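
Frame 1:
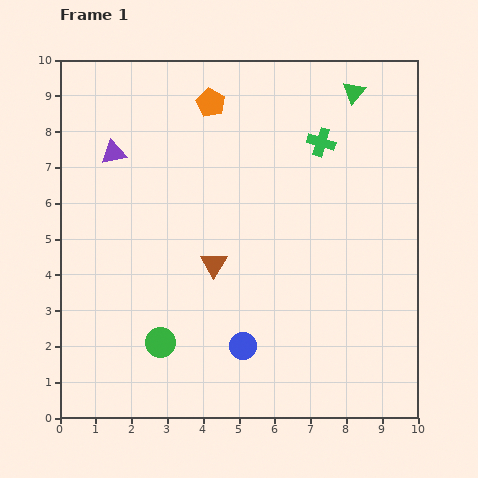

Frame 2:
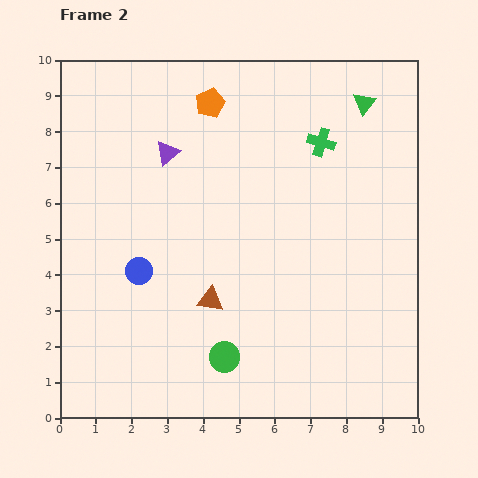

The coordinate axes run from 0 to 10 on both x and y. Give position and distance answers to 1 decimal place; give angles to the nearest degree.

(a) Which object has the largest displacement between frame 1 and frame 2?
the blue circle

(moved 3.6; next 1.8)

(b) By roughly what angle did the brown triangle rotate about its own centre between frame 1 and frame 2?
53° counter-clockwise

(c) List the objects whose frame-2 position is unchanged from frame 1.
the orange pentagon, the green cross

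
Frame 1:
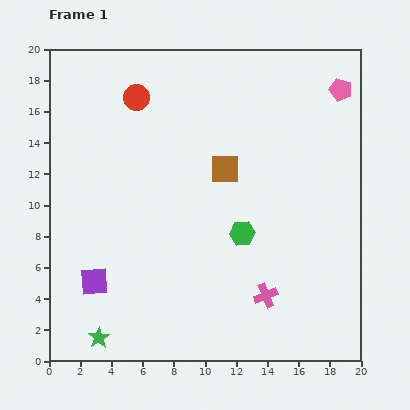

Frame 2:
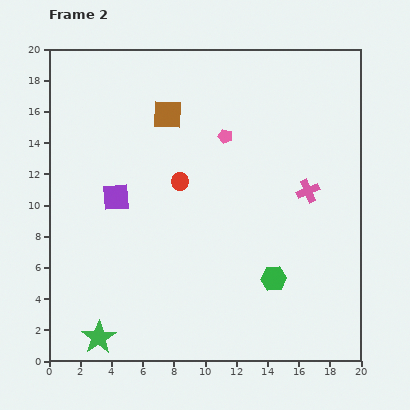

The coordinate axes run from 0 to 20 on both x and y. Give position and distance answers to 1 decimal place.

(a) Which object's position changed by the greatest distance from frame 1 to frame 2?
the pink pentagon

(moved 8.0; next 7.2)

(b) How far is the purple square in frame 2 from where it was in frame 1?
5.6

The purple square moved from (2.9, 5.1) to (4.3, 10.5), a distance of √(1.4² + 5.4²) ≈ 5.6.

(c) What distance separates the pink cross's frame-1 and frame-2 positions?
7.2

The pink cross moved from (13.9, 4.2) to (16.6, 10.9), a distance of √(2.7² + 6.7²) ≈ 7.2.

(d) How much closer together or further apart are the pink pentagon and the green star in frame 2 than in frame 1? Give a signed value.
-7.0

Distance in frame 1: 22.2. Distance in frame 2: 15.2.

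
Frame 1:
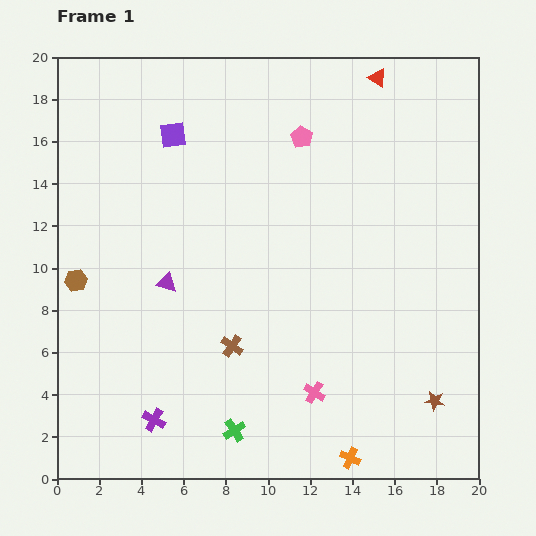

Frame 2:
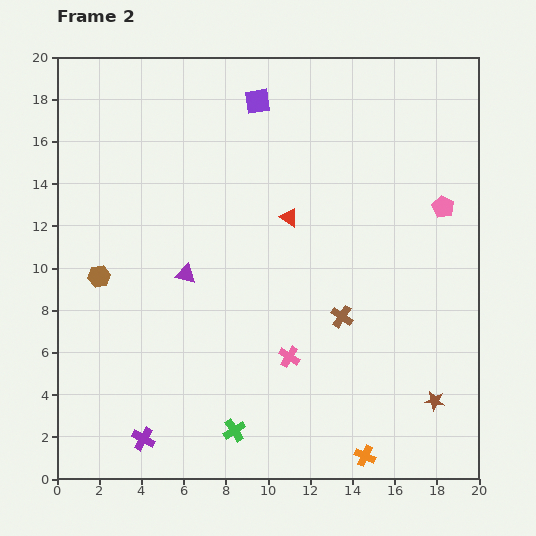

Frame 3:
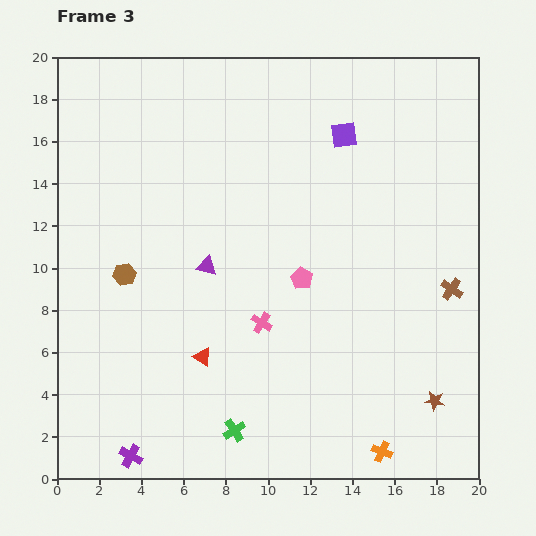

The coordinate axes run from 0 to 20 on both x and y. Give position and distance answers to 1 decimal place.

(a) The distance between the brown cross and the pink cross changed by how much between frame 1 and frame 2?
-1.4

Distance in frame 1: 4.5. Distance in frame 2: 3.1.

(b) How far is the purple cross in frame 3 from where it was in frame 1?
2.0

The purple cross moved from (4.6, 2.8) to (3.5, 1.1), a distance of √(1.1² + 1.7²) ≈ 2.0.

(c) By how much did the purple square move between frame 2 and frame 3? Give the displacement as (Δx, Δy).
(4.1, -1.6)

The purple square was at (9.5, 17.9) in frame 2 and (13.6, 16.3) in frame 3.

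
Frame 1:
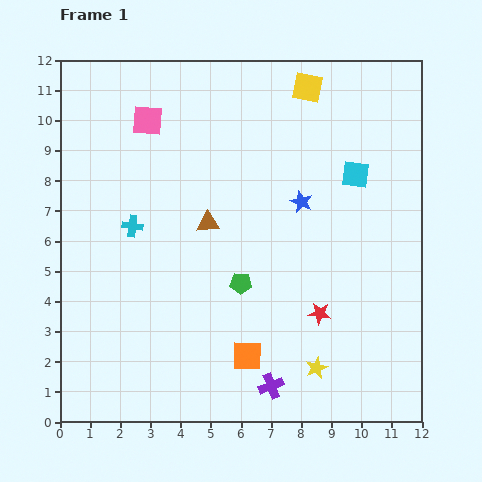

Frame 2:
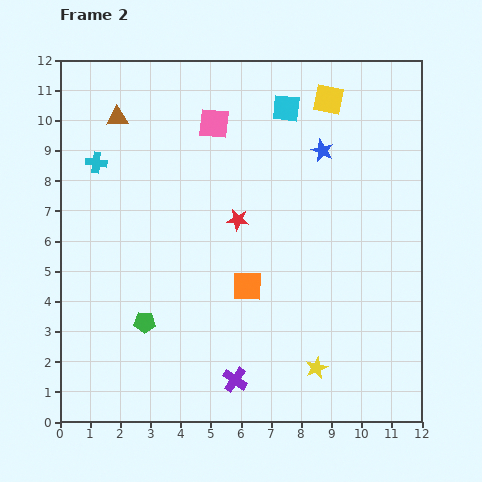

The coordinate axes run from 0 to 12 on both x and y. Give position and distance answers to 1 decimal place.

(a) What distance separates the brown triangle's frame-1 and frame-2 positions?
4.6

The brown triangle moved from (4.9, 6.6) to (1.9, 10.1), a distance of √(3.0² + 3.5²) ≈ 4.6.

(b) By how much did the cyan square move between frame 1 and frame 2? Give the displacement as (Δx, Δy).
(-2.3, 2.2)

The cyan square was at (9.8, 8.2) in frame 1 and (7.5, 10.4) in frame 2.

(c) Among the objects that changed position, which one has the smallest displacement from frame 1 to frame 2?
the yellow square

(moved 0.8)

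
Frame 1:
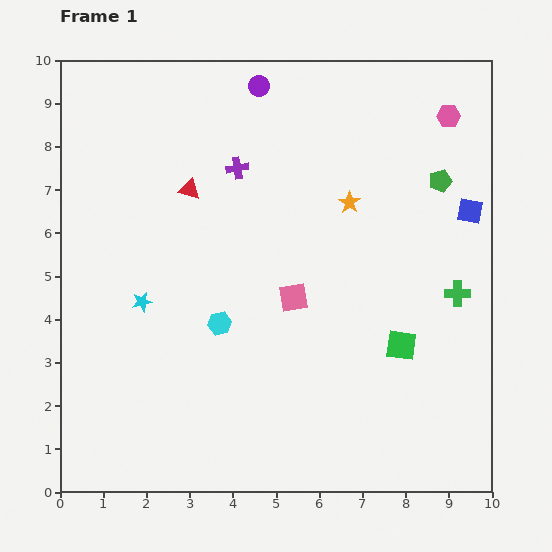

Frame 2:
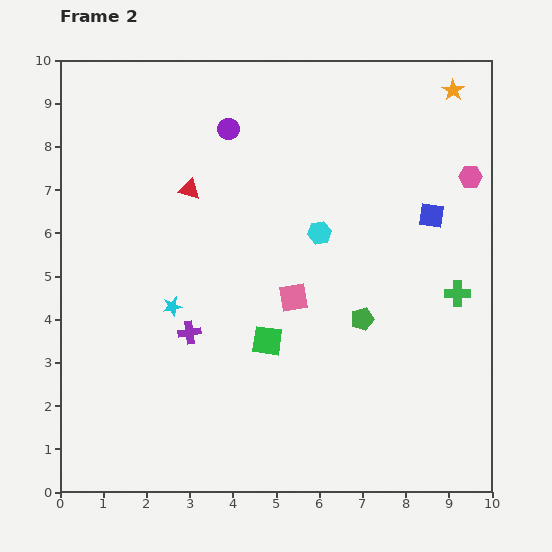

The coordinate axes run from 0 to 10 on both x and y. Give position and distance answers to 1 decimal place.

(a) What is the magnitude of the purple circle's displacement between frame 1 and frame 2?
1.2

The purple circle moved from (4.6, 9.4) to (3.9, 8.4), a distance of √(0.7² + 1.0²) ≈ 1.2.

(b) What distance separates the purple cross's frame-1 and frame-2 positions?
4.0

The purple cross moved from (4.1, 7.5) to (3.0, 3.7), a distance of √(1.1² + 3.8²) ≈ 4.0.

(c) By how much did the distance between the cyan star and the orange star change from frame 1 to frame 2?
+2.9

Distance in frame 1: 5.3. Distance in frame 2: 8.2.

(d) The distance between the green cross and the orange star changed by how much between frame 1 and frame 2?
+1.4

Distance in frame 1: 3.3. Distance in frame 2: 4.7.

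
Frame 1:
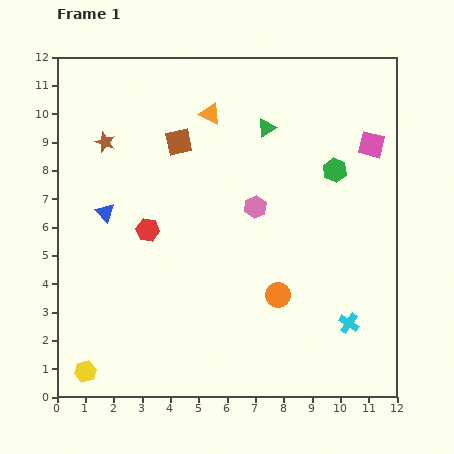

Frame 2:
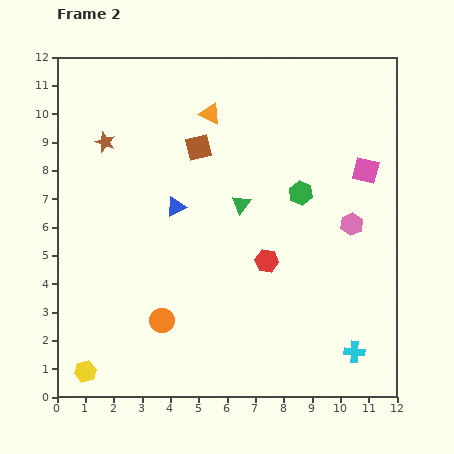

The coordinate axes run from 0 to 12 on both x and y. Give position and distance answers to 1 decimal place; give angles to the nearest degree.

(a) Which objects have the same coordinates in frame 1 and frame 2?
the orange triangle, the yellow hexagon, the brown star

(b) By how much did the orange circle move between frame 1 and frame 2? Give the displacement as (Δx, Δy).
(-4.1, -0.9)

The orange circle was at (7.8, 3.6) in frame 1 and (3.7, 2.7) in frame 2.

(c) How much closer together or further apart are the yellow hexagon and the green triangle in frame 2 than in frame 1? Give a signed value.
-2.6

Distance in frame 1: 10.7. Distance in frame 2: 8.1.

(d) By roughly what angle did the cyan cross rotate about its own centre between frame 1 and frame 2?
31° counter-clockwise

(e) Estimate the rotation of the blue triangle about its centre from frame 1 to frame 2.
47° clockwise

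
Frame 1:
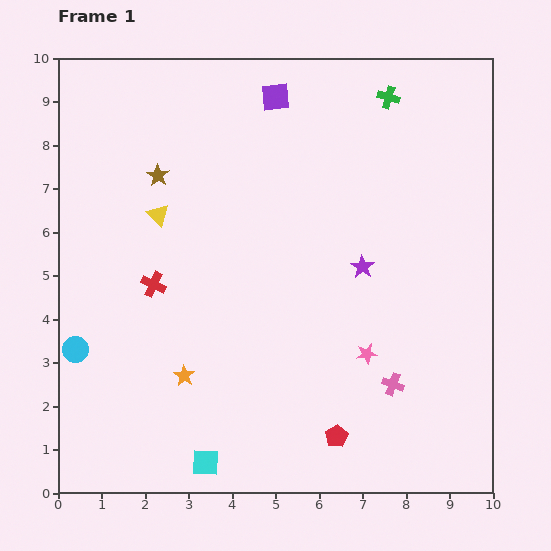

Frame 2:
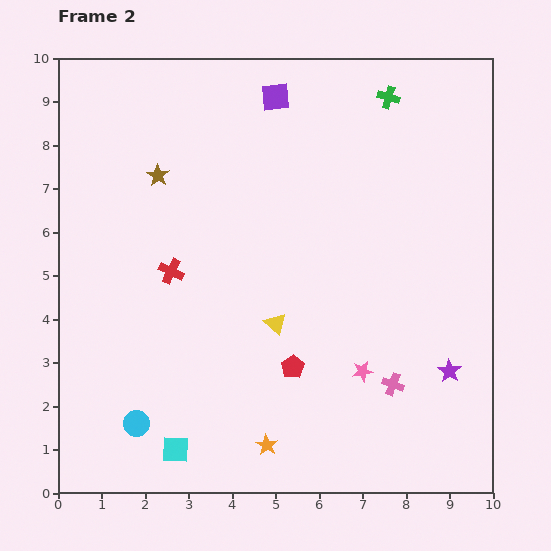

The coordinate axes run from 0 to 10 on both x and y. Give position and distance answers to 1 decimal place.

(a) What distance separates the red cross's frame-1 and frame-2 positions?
0.5

The red cross moved from (2.2, 4.8) to (2.6, 5.1), a distance of √(0.4² + 0.3²) ≈ 0.5.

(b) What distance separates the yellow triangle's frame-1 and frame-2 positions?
3.7

The yellow triangle moved from (2.3, 6.4) to (5.0, 3.9), a distance of √(2.7² + 2.5²) ≈ 3.7.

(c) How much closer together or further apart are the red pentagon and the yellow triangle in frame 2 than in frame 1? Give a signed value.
-5.4

Distance in frame 1: 6.5. Distance in frame 2: 1.1.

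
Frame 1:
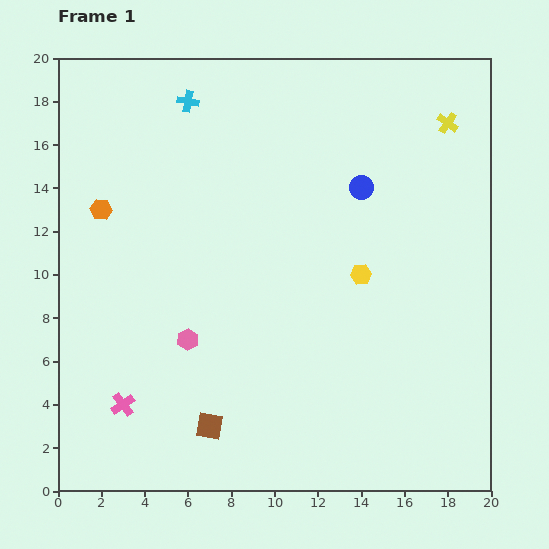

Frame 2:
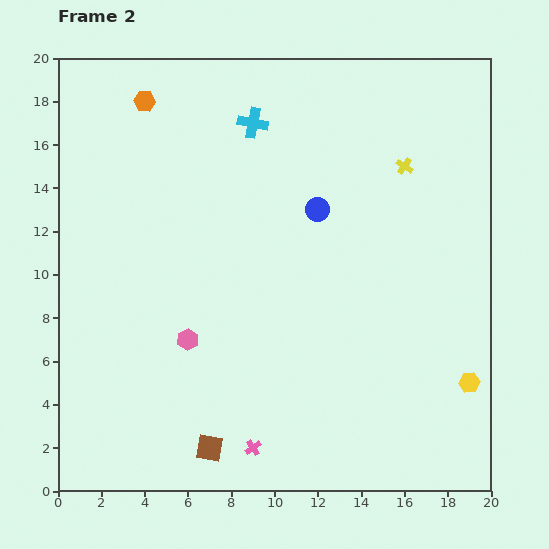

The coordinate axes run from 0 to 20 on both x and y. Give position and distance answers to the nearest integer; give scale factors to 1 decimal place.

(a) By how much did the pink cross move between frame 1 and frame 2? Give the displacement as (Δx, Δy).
(6, -2)

The pink cross was at (3, 4) in frame 1 and (9, 2) in frame 2.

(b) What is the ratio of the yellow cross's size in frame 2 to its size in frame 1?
0.8×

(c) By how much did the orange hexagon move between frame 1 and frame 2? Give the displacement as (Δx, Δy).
(2, 5)

The orange hexagon was at (2, 13) in frame 1 and (4, 18) in frame 2.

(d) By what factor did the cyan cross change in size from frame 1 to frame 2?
1.4×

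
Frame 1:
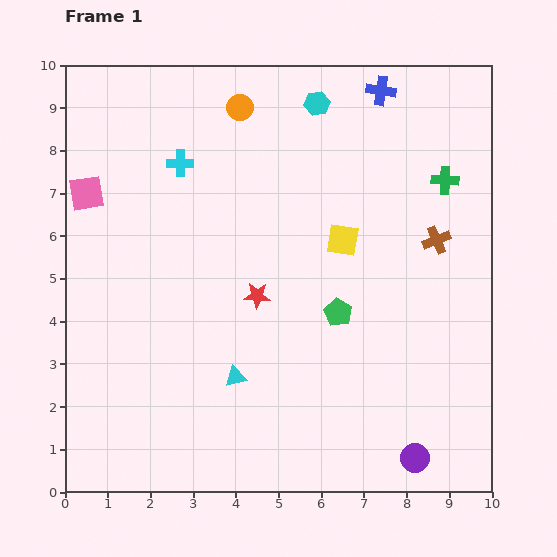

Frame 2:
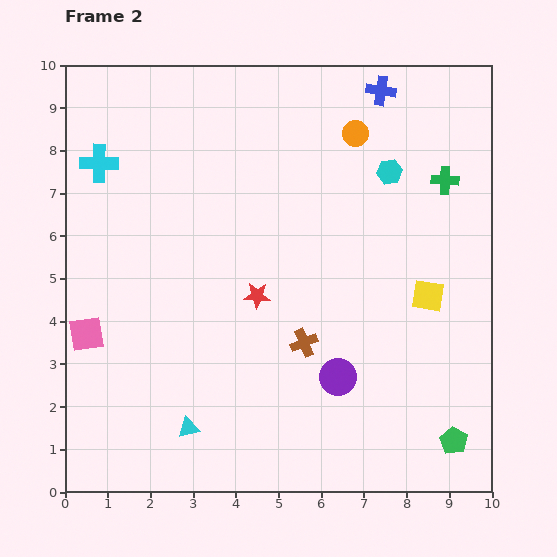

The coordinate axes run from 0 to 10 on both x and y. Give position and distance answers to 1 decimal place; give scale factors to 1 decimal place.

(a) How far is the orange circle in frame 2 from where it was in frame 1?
2.8

The orange circle moved from (4.1, 9.0) to (6.8, 8.4), a distance of √(2.7² + 0.6²) ≈ 2.8.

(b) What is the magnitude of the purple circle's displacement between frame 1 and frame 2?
2.6

The purple circle moved from (8.2, 0.8) to (6.4, 2.7), a distance of √(1.8² + 1.9²) ≈ 2.6.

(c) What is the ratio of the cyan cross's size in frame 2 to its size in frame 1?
1.4×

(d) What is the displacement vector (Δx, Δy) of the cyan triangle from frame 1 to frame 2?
(-1.1, -1.2)

The cyan triangle was at (4.0, 2.7) in frame 1 and (2.9, 1.5) in frame 2.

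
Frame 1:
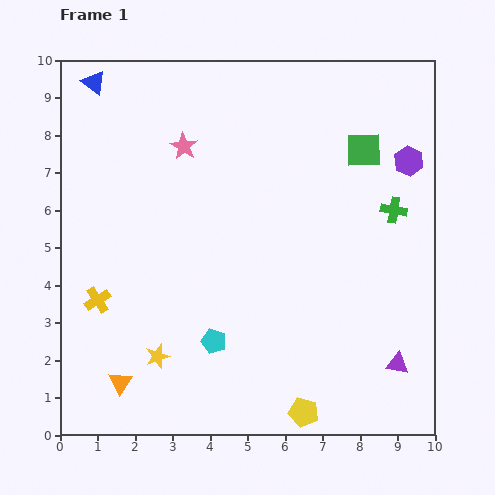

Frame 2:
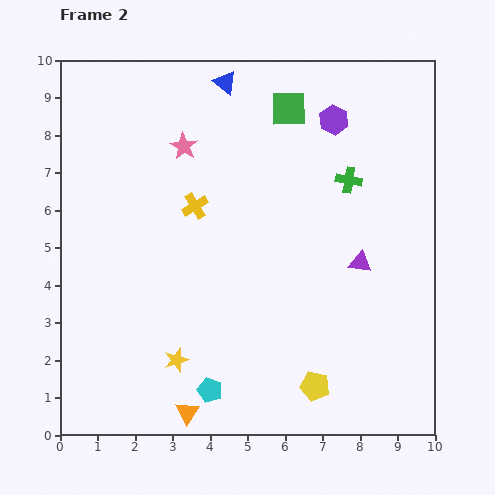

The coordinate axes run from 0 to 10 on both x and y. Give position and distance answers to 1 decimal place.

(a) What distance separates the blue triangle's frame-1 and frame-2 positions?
3.5

The blue triangle moved from (0.9, 9.4) to (4.4, 9.4), a distance of √(3.5² + 0.0²) ≈ 3.5.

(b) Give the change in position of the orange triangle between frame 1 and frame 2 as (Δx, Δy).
(1.8, -0.8)

The orange triangle was at (1.6, 1.4) in frame 1 and (3.4, 0.6) in frame 2.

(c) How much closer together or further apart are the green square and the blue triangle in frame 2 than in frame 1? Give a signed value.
-5.6

Distance in frame 1: 7.4. Distance in frame 2: 1.8.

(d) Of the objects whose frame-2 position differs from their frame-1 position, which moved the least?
the yellow star

(moved 0.5)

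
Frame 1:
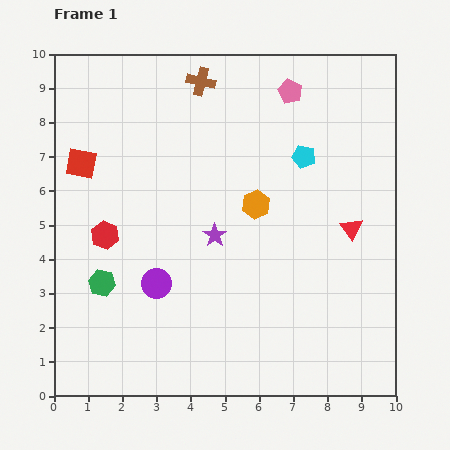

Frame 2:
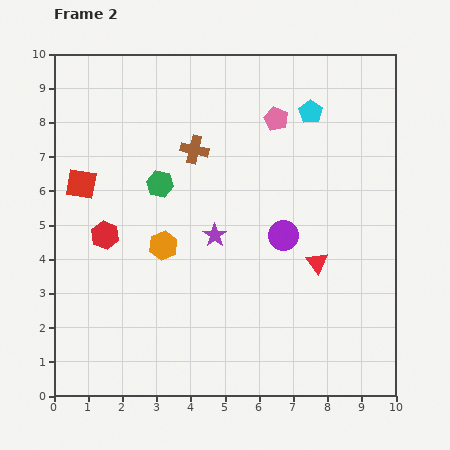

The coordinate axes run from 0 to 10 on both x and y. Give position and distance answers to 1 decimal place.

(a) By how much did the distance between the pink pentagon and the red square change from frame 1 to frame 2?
-0.5

Distance in frame 1: 6.5. Distance in frame 2: 6.0.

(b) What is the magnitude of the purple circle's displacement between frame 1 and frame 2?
4.0

The purple circle moved from (3.0, 3.3) to (6.7, 4.7), a distance of √(3.7² + 1.4²) ≈ 4.0.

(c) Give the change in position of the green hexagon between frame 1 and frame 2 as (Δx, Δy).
(1.7, 2.9)

The green hexagon was at (1.4, 3.3) in frame 1 and (3.1, 6.2) in frame 2.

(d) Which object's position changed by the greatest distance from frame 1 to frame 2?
the purple circle

(moved 4.0; next 3.4)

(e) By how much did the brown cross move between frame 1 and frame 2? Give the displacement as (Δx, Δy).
(-0.2, -2.0)

The brown cross was at (4.3, 9.2) in frame 1 and (4.1, 7.2) in frame 2.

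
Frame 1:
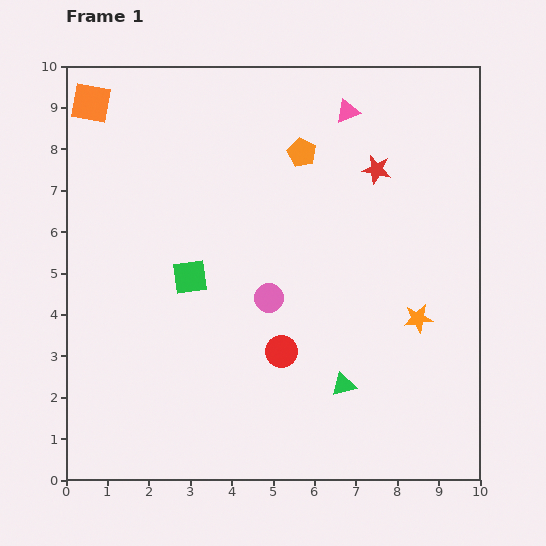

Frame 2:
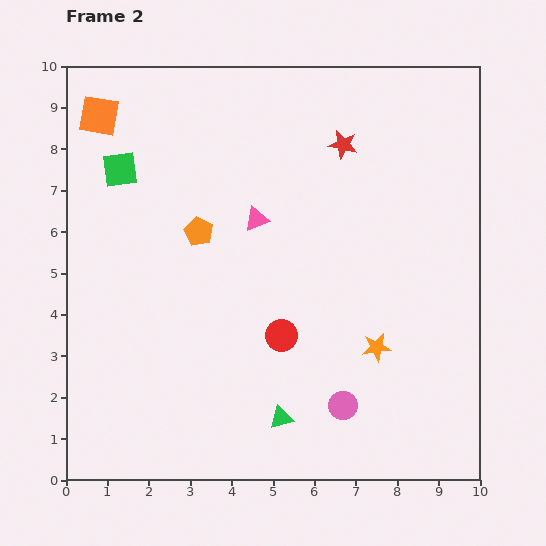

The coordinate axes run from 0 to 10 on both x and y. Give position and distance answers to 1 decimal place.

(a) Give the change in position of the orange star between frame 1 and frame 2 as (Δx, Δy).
(-1.0, -0.7)

The orange star was at (8.5, 3.9) in frame 1 and (7.5, 3.2) in frame 2.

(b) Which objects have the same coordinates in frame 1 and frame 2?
none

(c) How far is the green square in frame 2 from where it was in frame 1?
3.1

The green square moved from (3.0, 4.9) to (1.3, 7.5), a distance of √(1.7² + 2.6²) ≈ 3.1.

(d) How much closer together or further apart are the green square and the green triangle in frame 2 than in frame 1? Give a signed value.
+2.7

Distance in frame 1: 4.5. Distance in frame 2: 7.2.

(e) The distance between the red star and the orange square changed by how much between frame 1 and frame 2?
-1.2

Distance in frame 1: 7.1. Distance in frame 2: 5.9.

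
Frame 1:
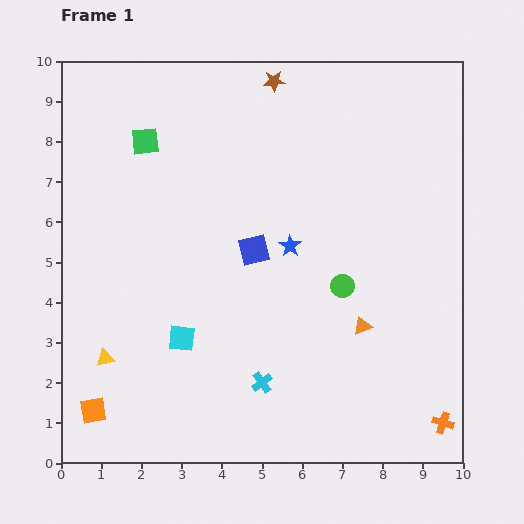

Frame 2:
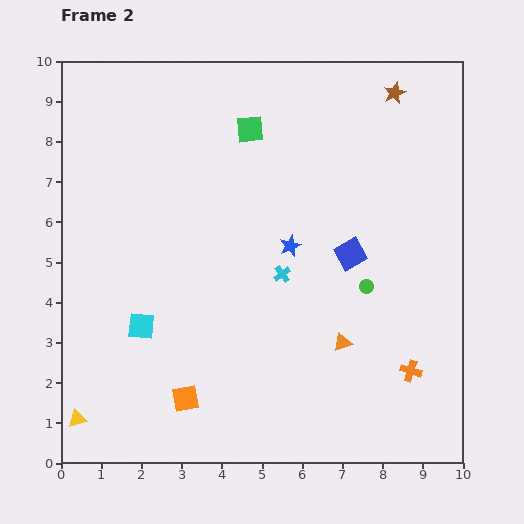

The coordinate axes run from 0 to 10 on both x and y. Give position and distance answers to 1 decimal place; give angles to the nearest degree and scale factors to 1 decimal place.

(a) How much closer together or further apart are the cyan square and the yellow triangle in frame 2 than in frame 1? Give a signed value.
+0.8

Distance in frame 1: 2.0. Distance in frame 2: 2.8.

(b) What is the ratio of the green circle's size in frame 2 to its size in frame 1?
0.6×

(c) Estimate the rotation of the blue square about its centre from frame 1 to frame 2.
16° counter-clockwise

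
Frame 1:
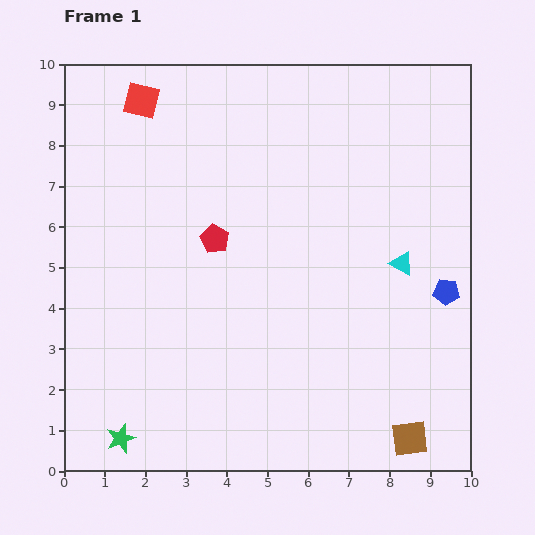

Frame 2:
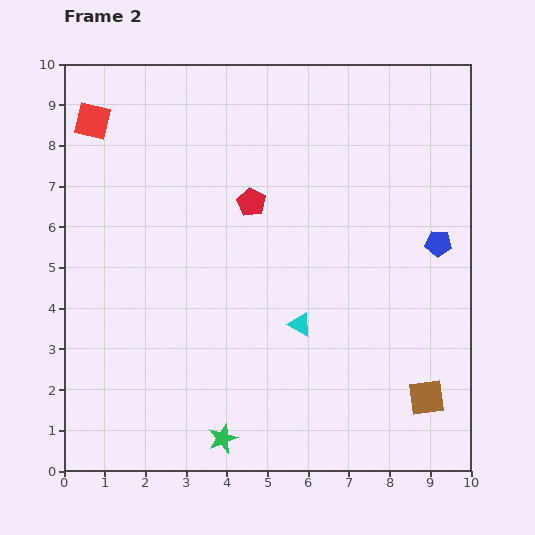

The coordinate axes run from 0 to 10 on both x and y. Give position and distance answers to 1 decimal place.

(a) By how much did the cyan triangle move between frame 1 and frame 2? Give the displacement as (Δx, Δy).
(-2.5, -1.5)

The cyan triangle was at (8.3, 5.1) in frame 1 and (5.8, 3.6) in frame 2.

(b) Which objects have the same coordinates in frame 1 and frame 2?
none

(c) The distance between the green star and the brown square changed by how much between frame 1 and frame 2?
-2.0

Distance in frame 1: 7.1. Distance in frame 2: 5.1.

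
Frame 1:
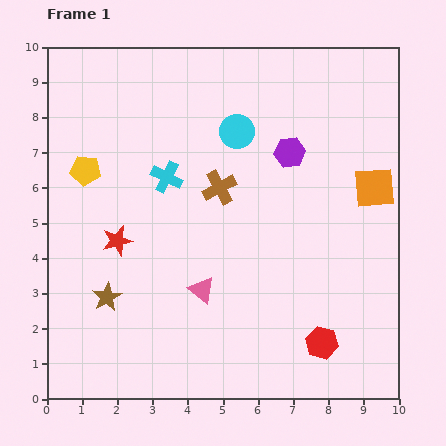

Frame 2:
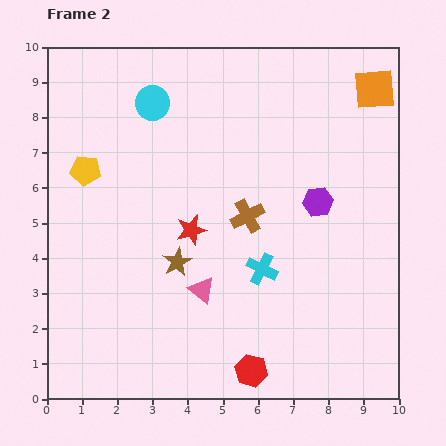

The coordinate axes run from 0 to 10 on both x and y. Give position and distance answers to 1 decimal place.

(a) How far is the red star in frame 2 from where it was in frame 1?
2.1

The red star moved from (2.0, 4.5) to (4.1, 4.8), a distance of √(2.1² + 0.3²) ≈ 2.1.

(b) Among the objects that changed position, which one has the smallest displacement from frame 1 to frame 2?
the brown cross

(moved 1.1)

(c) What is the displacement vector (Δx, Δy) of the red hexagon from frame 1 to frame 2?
(-2.0, -0.8)

The red hexagon was at (7.8, 1.6) in frame 1 and (5.8, 0.8) in frame 2.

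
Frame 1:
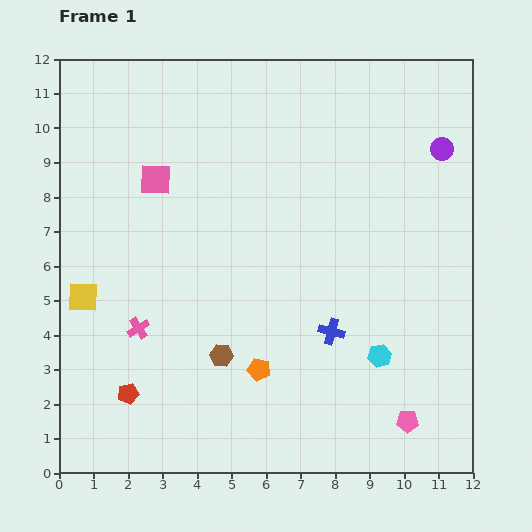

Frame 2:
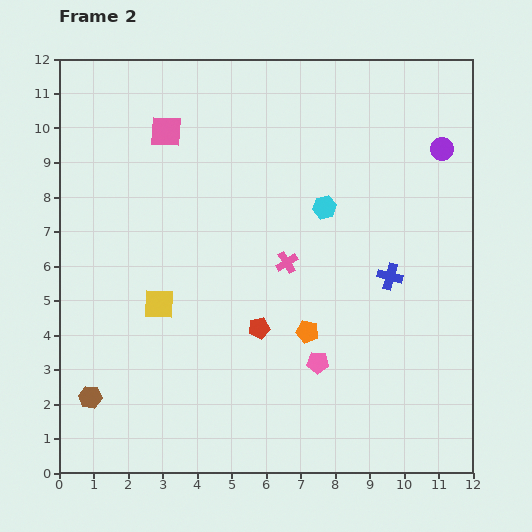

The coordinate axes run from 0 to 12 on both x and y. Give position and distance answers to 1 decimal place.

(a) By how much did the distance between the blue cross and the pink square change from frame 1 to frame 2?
+1.0

Distance in frame 1: 6.7. Distance in frame 2: 7.7.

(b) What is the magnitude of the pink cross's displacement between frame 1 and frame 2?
4.7

The pink cross moved from (2.3, 4.2) to (6.6, 6.1), a distance of √(4.3² + 1.9²) ≈ 4.7.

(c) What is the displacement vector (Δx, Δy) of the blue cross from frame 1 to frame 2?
(1.7, 1.6)

The blue cross was at (7.9, 4.1) in frame 1 and (9.6, 5.7) in frame 2.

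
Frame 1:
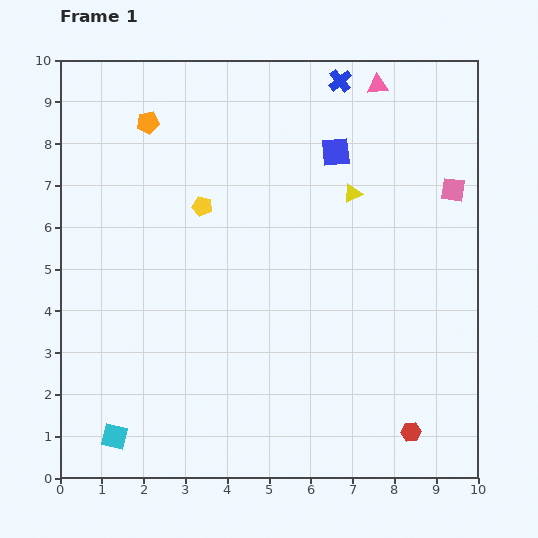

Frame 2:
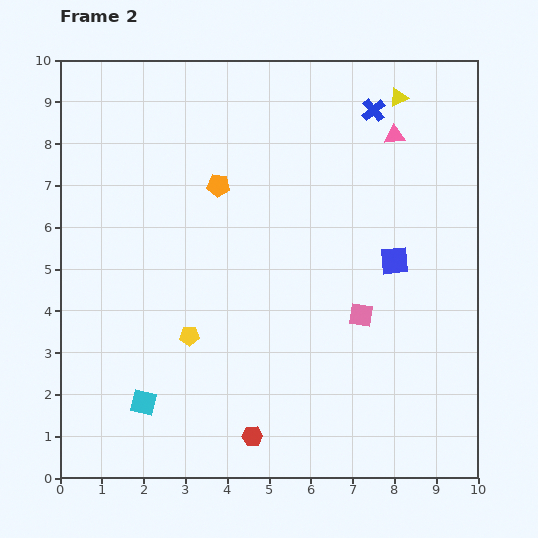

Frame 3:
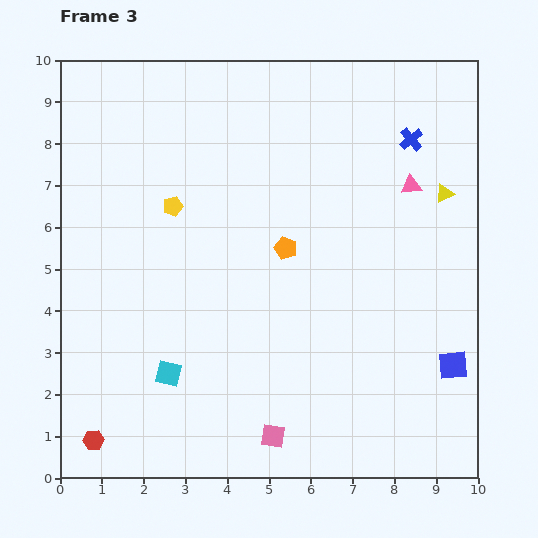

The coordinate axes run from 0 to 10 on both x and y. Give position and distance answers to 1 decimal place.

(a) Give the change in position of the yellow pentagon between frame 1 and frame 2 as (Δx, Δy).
(-0.3, -3.1)

The yellow pentagon was at (3.4, 6.5) in frame 1 and (3.1, 3.4) in frame 2.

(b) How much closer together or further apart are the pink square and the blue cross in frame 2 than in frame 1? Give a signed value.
+1.2

Distance in frame 1: 3.7. Distance in frame 2: 4.9.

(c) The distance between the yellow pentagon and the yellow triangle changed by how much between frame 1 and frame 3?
+2.9

Distance in frame 1: 3.6. Distance in frame 3: 6.5.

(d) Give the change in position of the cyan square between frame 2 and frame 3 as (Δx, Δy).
(0.6, 0.7)

The cyan square was at (2.0, 1.8) in frame 2 and (2.6, 2.5) in frame 3.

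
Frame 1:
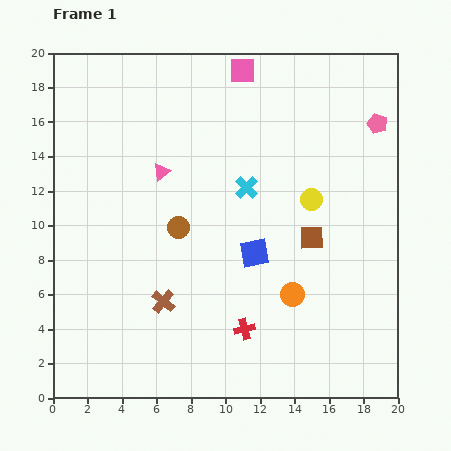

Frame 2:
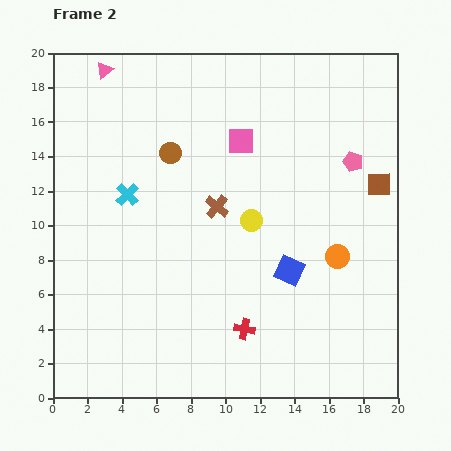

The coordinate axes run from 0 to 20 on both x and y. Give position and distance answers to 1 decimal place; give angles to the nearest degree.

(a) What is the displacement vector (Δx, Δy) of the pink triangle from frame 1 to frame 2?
(-3.3, 5.9)

The pink triangle was at (6.3, 13.1) in frame 1 and (3.0, 19.0) in frame 2.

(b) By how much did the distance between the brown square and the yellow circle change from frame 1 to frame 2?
+5.5

Distance in frame 1: 2.2. Distance in frame 2: 7.7.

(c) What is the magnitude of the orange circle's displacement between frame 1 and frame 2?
3.4

The orange circle moved from (13.9, 6.0) to (16.5, 8.2), a distance of √(2.6² + 2.2²) ≈ 3.4.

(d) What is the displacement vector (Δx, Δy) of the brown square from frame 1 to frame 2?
(3.9, 3.1)

The brown square was at (15.0, 9.3) in frame 1 and (18.9, 12.4) in frame 2.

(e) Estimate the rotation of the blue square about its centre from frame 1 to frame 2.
34° clockwise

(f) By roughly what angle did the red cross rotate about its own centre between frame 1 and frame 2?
24° clockwise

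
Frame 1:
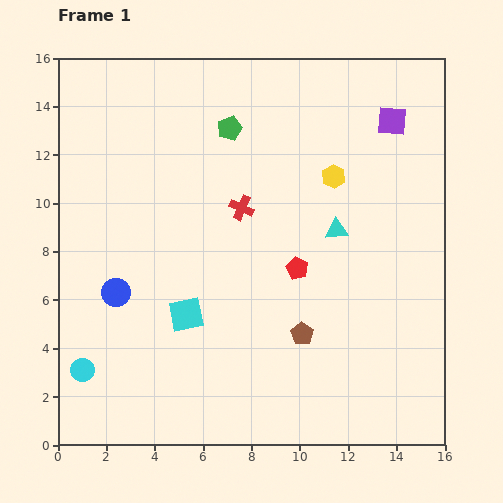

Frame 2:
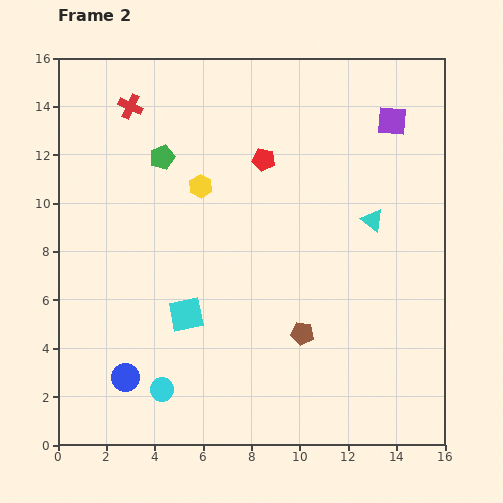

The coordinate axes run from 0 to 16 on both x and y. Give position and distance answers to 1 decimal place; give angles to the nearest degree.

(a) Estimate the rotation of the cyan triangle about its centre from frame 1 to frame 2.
42° clockwise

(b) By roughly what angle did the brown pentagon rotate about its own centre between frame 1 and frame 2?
26° counter-clockwise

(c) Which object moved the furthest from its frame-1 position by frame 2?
the red cross

(moved 6.2; next 5.5)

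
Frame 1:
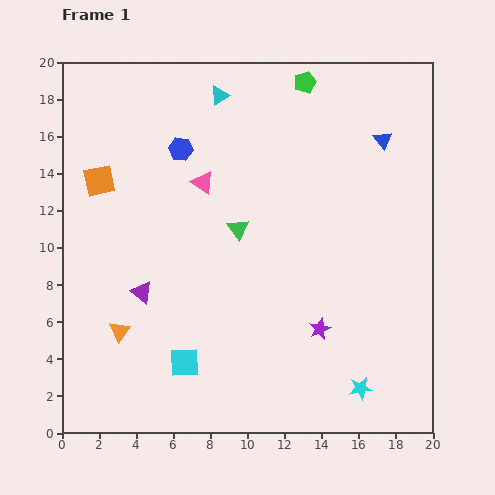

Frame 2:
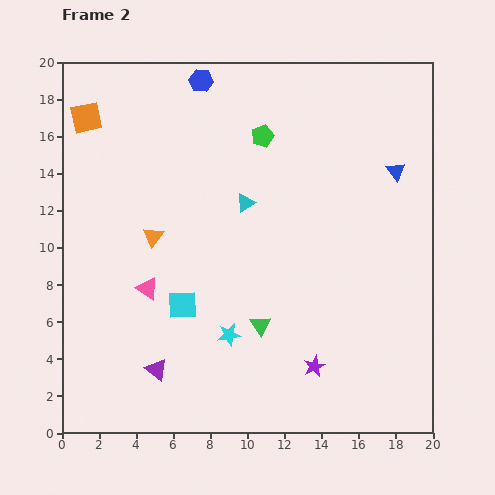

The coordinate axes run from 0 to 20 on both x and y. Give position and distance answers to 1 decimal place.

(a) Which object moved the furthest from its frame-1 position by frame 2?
the cyan star

(moved 7.7; next 6.4)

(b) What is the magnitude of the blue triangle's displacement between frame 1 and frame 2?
1.8

The blue triangle moved from (17.3, 15.8) to (18.0, 14.1), a distance of √(0.7² + 1.7²) ≈ 1.8.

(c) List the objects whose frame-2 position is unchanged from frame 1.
none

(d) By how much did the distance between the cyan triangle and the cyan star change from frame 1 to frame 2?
-10.3

Distance in frame 1: 17.5. Distance in frame 2: 7.2.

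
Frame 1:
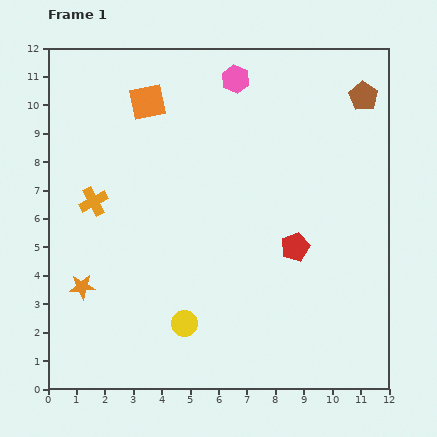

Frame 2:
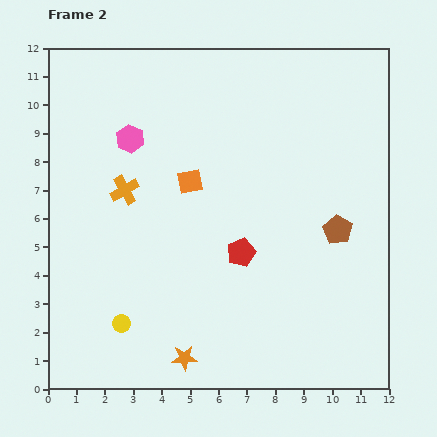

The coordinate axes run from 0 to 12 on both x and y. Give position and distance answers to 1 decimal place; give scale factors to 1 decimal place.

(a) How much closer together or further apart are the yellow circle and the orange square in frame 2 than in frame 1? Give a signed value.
-2.4

Distance in frame 1: 7.9. Distance in frame 2: 5.5.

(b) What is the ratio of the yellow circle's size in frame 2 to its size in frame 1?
0.7×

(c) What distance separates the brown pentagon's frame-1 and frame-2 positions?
4.8

The brown pentagon moved from (11.1, 10.3) to (10.2, 5.6), a distance of √(0.9² + 4.7²) ≈ 4.8.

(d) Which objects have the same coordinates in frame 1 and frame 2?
none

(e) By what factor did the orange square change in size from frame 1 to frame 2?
0.7×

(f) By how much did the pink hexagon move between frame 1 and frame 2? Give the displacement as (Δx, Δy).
(-3.7, -2.1)

The pink hexagon was at (6.6, 10.9) in frame 1 and (2.9, 8.8) in frame 2.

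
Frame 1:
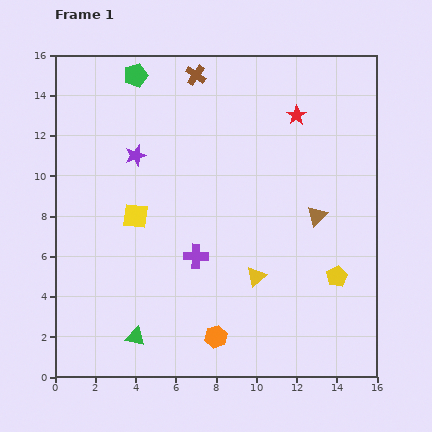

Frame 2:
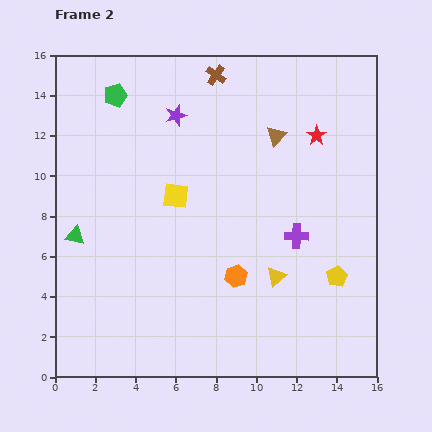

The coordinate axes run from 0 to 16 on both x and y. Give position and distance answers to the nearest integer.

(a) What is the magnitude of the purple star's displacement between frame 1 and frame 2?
3

The purple star moved from (4, 11) to (6, 13), a distance of √(2² + 2²) ≈ 3.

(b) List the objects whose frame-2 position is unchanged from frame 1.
the yellow pentagon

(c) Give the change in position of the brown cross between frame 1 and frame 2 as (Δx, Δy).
(1, 0)

The brown cross was at (7, 15) in frame 1 and (8, 15) in frame 2.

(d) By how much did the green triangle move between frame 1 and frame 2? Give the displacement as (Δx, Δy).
(-3, 5)

The green triangle was at (4, 2) in frame 1 and (1, 7) in frame 2.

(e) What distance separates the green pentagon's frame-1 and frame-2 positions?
1

The green pentagon moved from (4, 15) to (3, 14), a distance of √(1² + 1²) ≈ 1.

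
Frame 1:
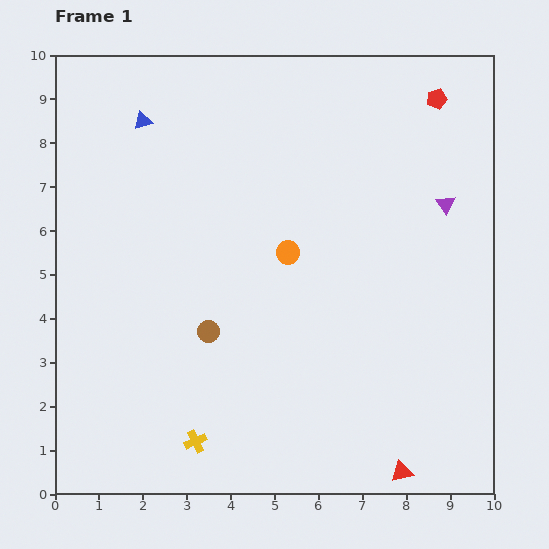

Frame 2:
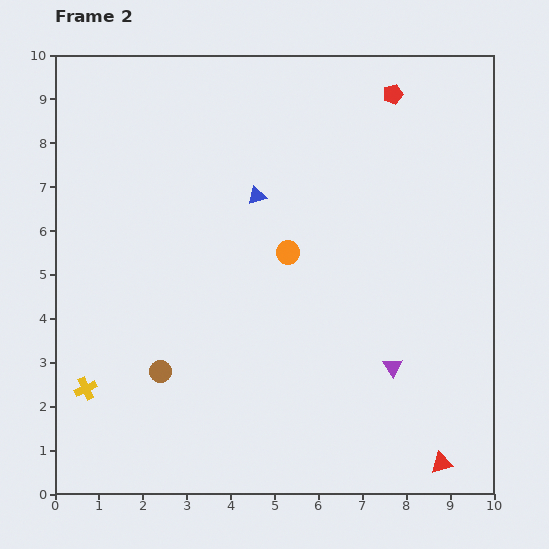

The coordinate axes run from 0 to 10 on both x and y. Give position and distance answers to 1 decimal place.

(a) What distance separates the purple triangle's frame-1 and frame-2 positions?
3.9

The purple triangle moved from (8.9, 6.6) to (7.7, 2.9), a distance of √(1.2² + 3.7²) ≈ 3.9.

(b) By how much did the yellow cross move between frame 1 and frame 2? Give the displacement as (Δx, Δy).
(-2.5, 1.2)

The yellow cross was at (3.2, 1.2) in frame 1 and (0.7, 2.4) in frame 2.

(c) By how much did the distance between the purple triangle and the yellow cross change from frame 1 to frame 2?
-0.9

Distance in frame 1: 7.9. Distance in frame 2: 7.0.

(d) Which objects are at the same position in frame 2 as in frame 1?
the orange circle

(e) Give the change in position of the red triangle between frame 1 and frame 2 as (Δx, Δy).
(0.9, 0.2)

The red triangle was at (7.9, 0.5) in frame 1 and (8.8, 0.7) in frame 2.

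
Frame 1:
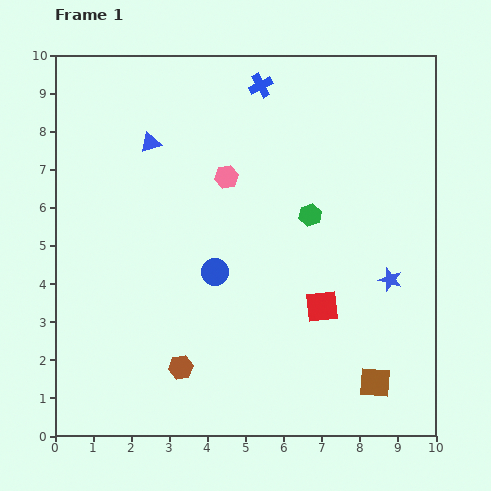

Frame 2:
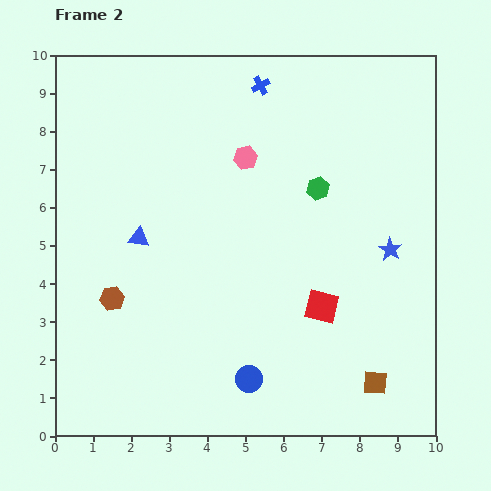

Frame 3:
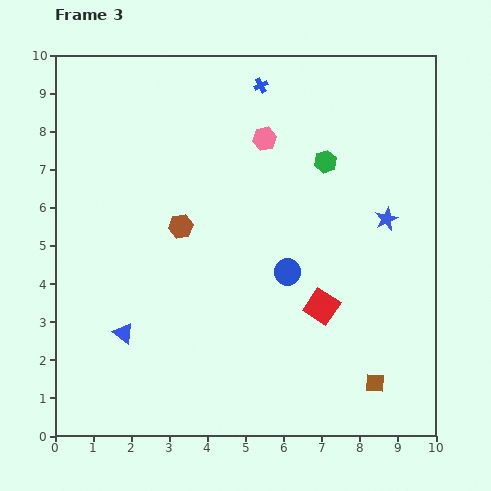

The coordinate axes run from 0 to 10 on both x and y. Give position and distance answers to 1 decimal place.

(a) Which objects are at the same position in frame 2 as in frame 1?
the blue cross, the red square, the brown square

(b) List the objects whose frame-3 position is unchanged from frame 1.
the blue cross, the red square, the brown square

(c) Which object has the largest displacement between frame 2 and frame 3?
the blue circle

(moved 3.0; next 2.6)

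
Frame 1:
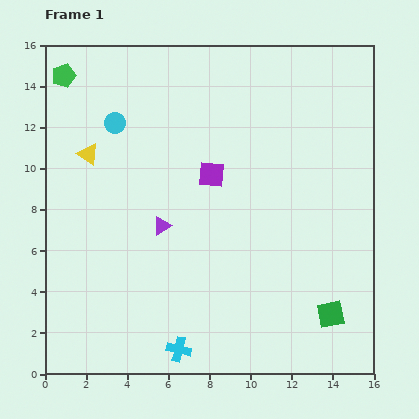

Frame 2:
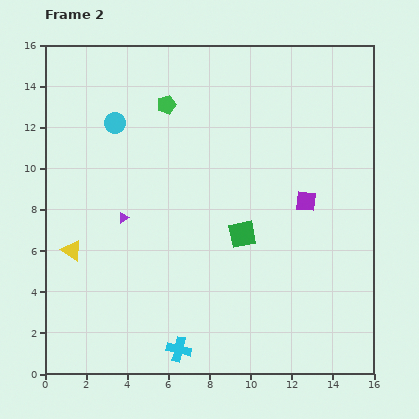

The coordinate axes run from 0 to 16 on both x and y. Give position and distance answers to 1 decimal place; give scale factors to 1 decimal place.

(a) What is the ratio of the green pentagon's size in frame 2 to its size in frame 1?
0.8×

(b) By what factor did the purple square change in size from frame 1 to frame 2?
0.8×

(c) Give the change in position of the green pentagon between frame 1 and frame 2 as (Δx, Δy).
(5.0, -1.4)

The green pentagon was at (0.9, 14.5) in frame 1 and (5.9, 13.1) in frame 2.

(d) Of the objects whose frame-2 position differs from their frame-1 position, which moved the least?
the purple triangle

(moved 1.9)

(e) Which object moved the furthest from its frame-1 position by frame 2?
the green square

(moved 5.8; next 5.2)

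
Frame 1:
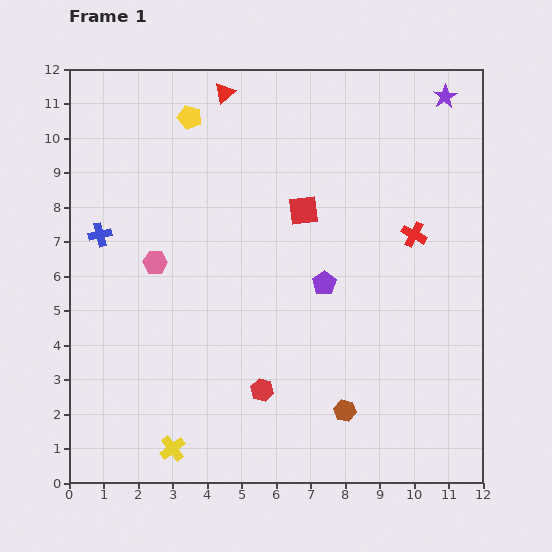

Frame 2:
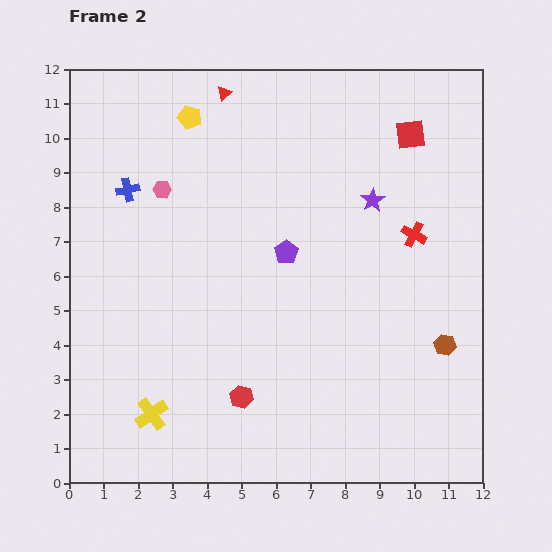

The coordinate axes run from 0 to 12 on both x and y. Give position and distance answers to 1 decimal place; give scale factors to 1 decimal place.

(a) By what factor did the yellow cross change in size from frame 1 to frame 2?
1.3×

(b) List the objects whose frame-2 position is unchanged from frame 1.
the red triangle, the yellow pentagon, the red cross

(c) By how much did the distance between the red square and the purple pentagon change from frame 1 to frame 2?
+2.8

Distance in frame 1: 2.2. Distance in frame 2: 5.0.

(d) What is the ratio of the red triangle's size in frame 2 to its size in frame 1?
0.7×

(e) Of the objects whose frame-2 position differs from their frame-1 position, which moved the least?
the red hexagon

(moved 0.6)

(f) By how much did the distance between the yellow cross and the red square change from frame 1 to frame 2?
+3.1

Distance in frame 1: 7.9. Distance in frame 2: 11.0.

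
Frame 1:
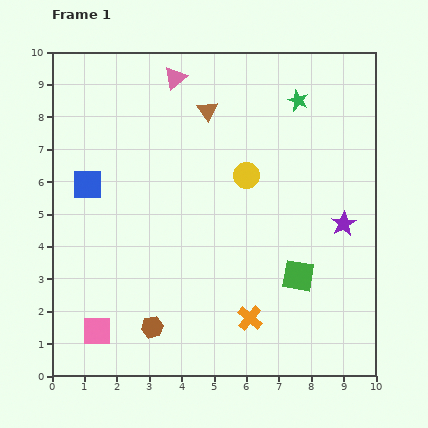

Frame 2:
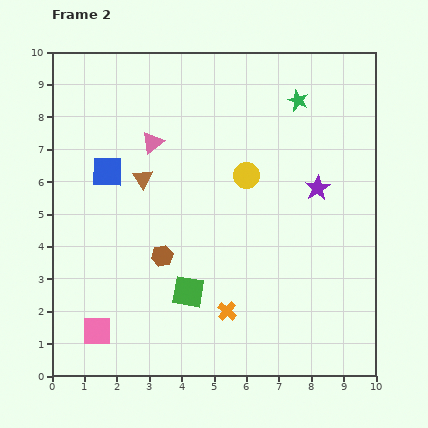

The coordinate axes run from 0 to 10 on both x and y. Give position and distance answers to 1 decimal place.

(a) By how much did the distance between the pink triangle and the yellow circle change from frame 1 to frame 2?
-0.6

Distance in frame 1: 3.7. Distance in frame 2: 3.1.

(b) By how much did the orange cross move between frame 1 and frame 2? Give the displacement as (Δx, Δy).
(-0.7, 0.2)

The orange cross was at (6.1, 1.8) in frame 1 and (5.4, 2.0) in frame 2.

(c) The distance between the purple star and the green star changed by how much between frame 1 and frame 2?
-1.2

Distance in frame 1: 4.0. Distance in frame 2: 2.8.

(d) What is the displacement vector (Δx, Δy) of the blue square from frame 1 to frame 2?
(0.6, 0.4)

The blue square was at (1.1, 5.9) in frame 1 and (1.7, 6.3) in frame 2.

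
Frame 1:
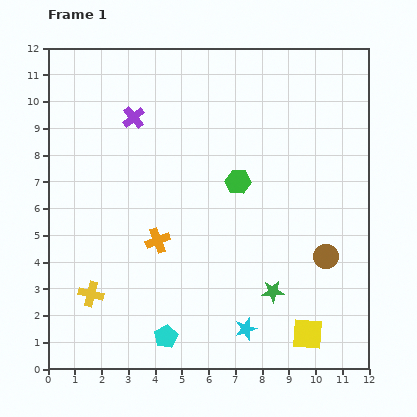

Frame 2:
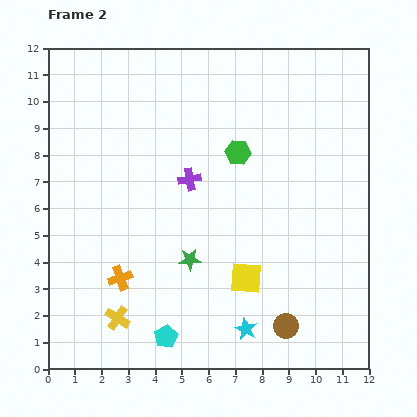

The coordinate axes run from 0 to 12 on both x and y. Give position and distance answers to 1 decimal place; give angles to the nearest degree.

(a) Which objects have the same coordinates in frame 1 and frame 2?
the cyan pentagon, the cyan star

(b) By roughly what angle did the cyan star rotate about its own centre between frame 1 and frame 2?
28° counter-clockwise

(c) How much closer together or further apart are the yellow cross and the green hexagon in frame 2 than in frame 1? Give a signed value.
+0.8

Distance in frame 1: 6.9. Distance in frame 2: 7.7.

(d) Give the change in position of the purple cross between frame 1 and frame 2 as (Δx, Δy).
(2.1, -2.3)

The purple cross was at (3.2, 9.4) in frame 1 and (5.3, 7.1) in frame 2.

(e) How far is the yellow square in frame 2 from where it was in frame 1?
3.1

The yellow square moved from (9.7, 1.3) to (7.4, 3.4), a distance of √(2.3² + 2.1²) ≈ 3.1.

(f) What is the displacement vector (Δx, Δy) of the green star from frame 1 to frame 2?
(-3.1, 1.2)

The green star was at (8.4, 2.9) in frame 1 and (5.3, 4.1) in frame 2.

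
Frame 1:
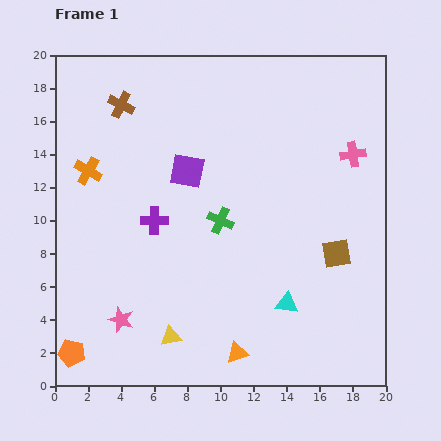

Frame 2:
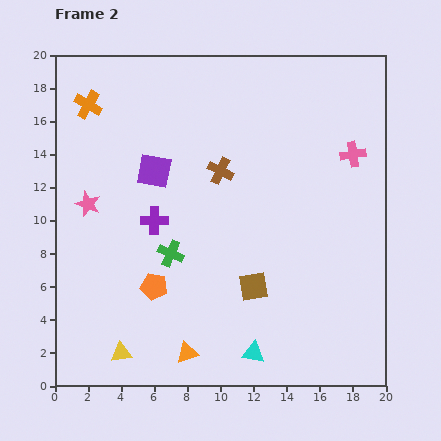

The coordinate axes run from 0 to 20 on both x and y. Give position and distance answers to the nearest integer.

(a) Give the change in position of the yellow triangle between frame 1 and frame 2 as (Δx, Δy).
(-3, -1)

The yellow triangle was at (7, 3) in frame 1 and (4, 2) in frame 2.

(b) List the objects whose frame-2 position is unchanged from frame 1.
the pink cross, the purple cross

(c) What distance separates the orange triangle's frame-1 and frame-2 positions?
3

The orange triangle moved from (11, 2) to (8, 2), a distance of √(3² + 0²) ≈ 3.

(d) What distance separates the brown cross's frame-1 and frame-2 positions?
7

The brown cross moved from (4, 17) to (10, 13), a distance of √(6² + 4²) ≈ 7.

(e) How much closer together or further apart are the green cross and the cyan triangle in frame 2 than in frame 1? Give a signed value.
+2

Distance in frame 1: 6. Distance in frame 2: 8.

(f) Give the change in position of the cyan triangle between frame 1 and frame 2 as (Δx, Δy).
(-2, -3)

The cyan triangle was at (14, 5) in frame 1 and (12, 2) in frame 2.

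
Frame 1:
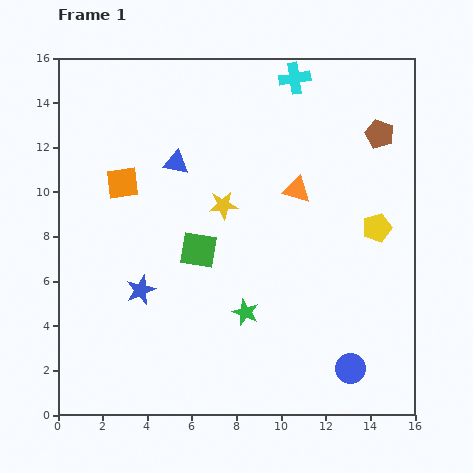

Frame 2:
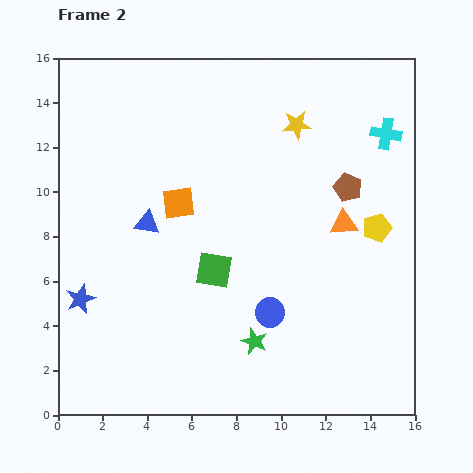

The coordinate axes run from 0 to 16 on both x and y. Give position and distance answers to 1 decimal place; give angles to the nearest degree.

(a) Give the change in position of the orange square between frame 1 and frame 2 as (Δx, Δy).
(2.5, -0.9)

The orange square was at (2.9, 10.4) in frame 1 and (5.4, 9.5) in frame 2.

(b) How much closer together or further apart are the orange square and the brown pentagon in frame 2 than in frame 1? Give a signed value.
-4.1

Distance in frame 1: 11.7. Distance in frame 2: 7.6.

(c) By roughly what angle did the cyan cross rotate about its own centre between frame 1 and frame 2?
19° clockwise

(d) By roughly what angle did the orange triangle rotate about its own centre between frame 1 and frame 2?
18° counter-clockwise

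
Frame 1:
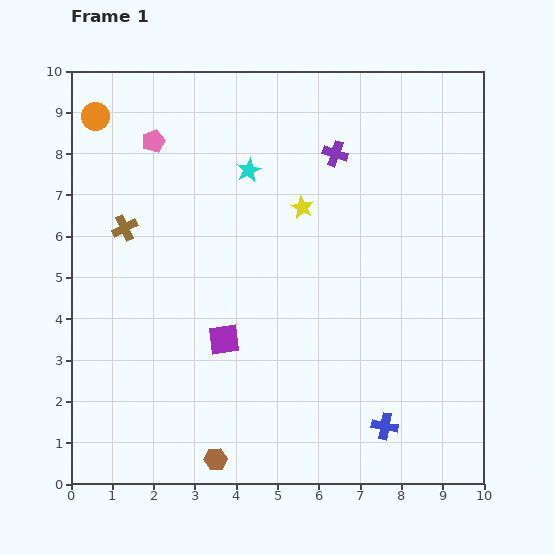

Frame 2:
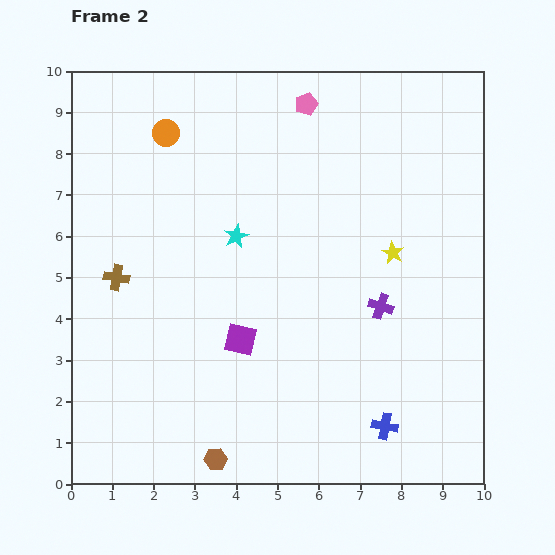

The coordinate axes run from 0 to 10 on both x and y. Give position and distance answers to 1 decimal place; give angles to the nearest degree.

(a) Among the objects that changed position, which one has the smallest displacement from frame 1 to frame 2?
the purple square

(moved 0.4)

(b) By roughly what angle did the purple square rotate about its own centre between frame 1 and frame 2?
21° clockwise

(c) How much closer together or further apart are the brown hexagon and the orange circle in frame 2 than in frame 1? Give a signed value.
-0.8

Distance in frame 1: 8.8. Distance in frame 2: 8.0.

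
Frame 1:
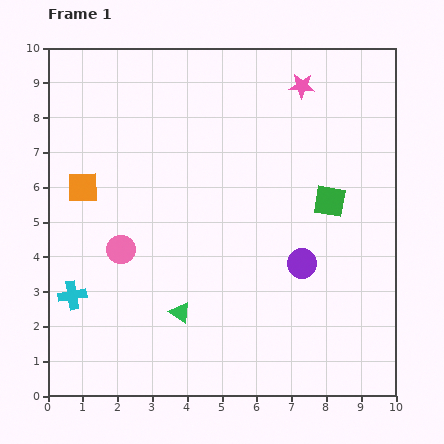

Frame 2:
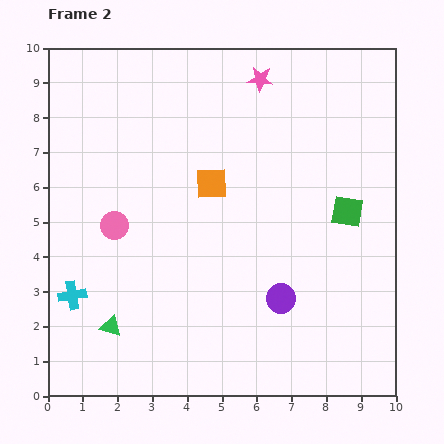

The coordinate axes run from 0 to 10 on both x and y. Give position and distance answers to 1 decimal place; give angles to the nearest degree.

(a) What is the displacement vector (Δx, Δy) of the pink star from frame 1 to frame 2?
(-1.2, 0.2)

The pink star was at (7.3, 8.9) in frame 1 and (6.1, 9.1) in frame 2.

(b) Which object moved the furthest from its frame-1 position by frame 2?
the orange square

(moved 3.7; next 2.0)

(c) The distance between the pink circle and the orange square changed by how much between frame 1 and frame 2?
+0.9

Distance in frame 1: 2.1. Distance in frame 2: 3.0.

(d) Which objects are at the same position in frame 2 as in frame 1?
the cyan cross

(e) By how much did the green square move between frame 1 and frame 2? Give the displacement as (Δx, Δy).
(0.5, -0.3)

The green square was at (8.1, 5.6) in frame 1 and (8.6, 5.3) in frame 2.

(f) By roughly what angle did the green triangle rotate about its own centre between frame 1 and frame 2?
18° counter-clockwise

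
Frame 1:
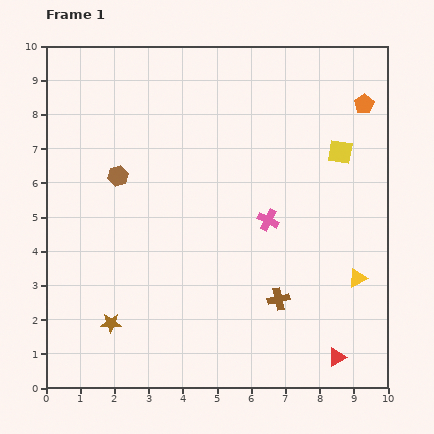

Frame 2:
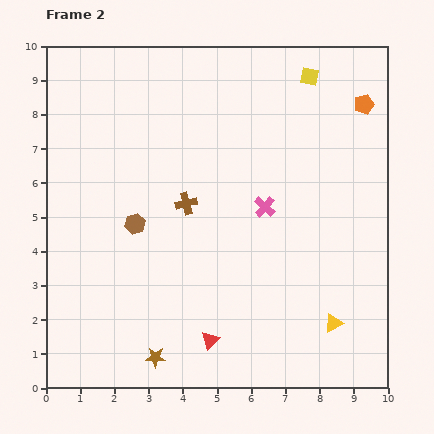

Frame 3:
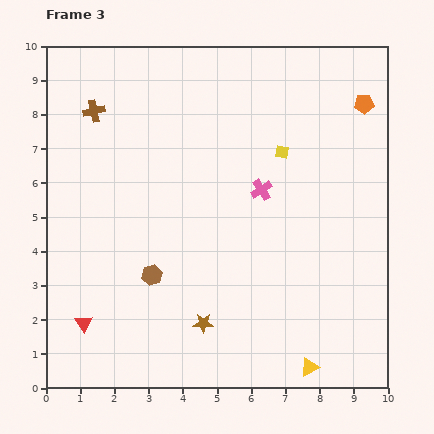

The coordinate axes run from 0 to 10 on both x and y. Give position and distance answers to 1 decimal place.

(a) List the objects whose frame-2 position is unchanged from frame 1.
the orange pentagon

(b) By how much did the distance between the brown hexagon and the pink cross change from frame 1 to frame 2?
-0.8

Distance in frame 1: 4.6. Distance in frame 2: 3.8.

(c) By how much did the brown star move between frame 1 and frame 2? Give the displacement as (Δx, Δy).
(1.3, -1.0)

The brown star was at (1.9, 1.9) in frame 1 and (3.2, 0.9) in frame 2.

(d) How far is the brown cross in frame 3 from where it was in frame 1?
7.7

The brown cross moved from (6.8, 2.6) to (1.4, 8.1), a distance of √(5.4² + 5.5²) ≈ 7.7.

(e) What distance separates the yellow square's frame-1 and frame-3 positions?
1.7

The yellow square moved from (8.6, 6.9) to (6.9, 6.9), a distance of √(1.7² + 0.0²) ≈ 1.7.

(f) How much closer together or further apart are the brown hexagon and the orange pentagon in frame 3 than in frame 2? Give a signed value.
+0.4

Distance in frame 2: 7.6. Distance in frame 3: 8.0.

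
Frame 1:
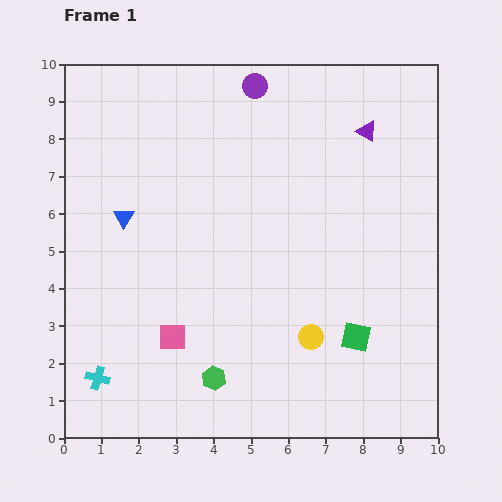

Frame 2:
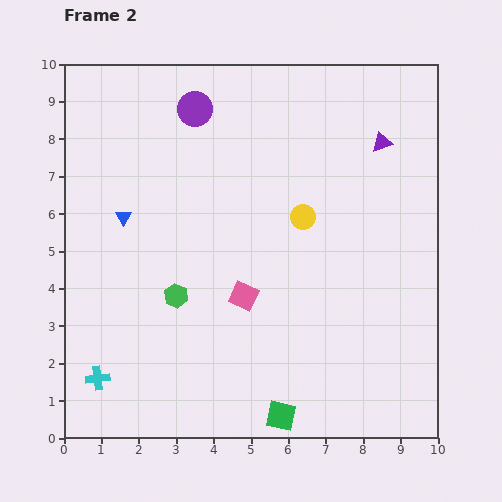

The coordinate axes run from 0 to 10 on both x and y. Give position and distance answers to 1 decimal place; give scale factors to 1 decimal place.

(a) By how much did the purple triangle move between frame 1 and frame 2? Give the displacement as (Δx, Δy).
(0.4, -0.3)

The purple triangle was at (8.1, 8.2) in frame 1 and (8.5, 7.9) in frame 2.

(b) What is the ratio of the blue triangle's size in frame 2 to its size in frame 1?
0.8×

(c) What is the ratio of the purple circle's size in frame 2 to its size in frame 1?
1.4×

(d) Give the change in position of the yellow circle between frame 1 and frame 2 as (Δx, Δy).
(-0.2, 3.2)

The yellow circle was at (6.6, 2.7) in frame 1 and (6.4, 5.9) in frame 2.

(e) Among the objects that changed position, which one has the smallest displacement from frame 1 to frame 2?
the purple triangle

(moved 0.5)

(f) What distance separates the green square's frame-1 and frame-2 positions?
2.9

The green square moved from (7.8, 2.7) to (5.8, 0.6), a distance of √(2.0² + 2.1²) ≈ 2.9.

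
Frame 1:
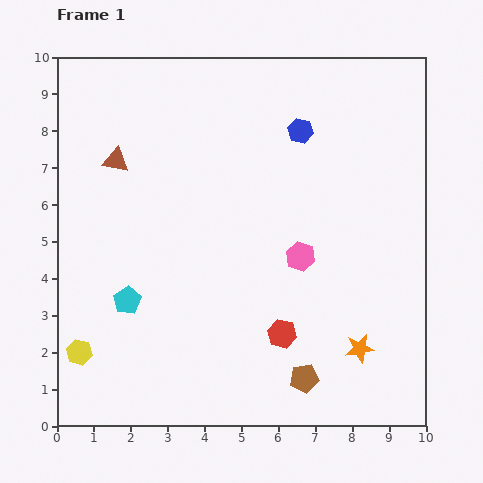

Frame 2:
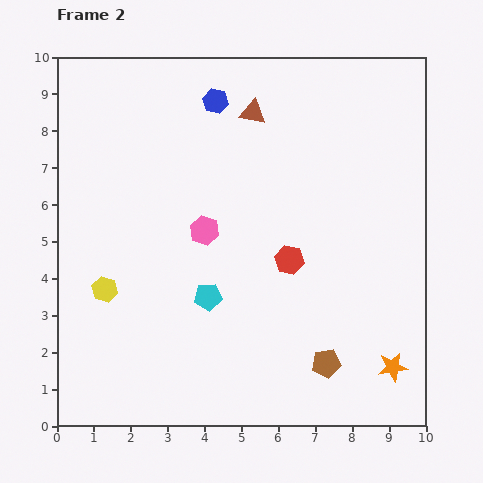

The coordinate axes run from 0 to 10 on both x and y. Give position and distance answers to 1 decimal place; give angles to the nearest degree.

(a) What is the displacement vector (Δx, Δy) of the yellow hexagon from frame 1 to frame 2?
(0.7, 1.7)

The yellow hexagon was at (0.6, 2.0) in frame 1 and (1.3, 3.7) in frame 2.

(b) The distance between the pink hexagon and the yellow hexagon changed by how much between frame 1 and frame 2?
-3.4

Distance in frame 1: 6.5. Distance in frame 2: 3.1.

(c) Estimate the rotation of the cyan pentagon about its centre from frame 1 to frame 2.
26° clockwise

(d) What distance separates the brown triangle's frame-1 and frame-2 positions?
3.9

The brown triangle moved from (1.6, 7.2) to (5.3, 8.5), a distance of √(3.7² + 1.3²) ≈ 3.9.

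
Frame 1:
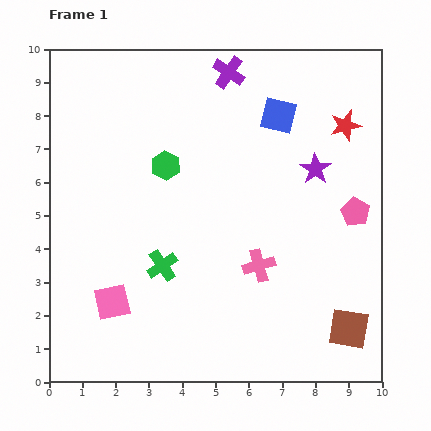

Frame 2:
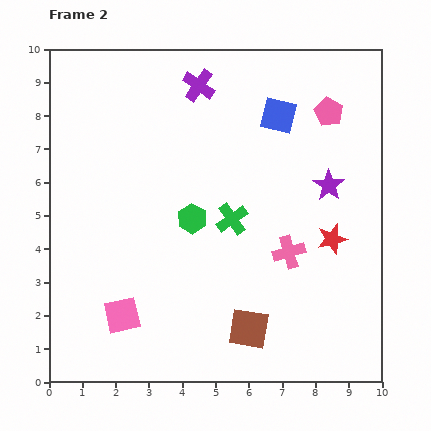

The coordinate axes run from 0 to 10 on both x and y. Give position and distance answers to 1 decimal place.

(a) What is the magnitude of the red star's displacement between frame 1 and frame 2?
3.4

The red star moved from (8.9, 7.7) to (8.5, 4.3), a distance of √(0.4² + 3.4²) ≈ 3.4.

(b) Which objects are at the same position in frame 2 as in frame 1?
the blue square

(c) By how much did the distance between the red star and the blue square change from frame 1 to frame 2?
+2.0

Distance in frame 1: 2.0. Distance in frame 2: 4.0.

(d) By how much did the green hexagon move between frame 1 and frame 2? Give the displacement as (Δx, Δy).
(0.8, -1.6)

The green hexagon was at (3.5, 6.5) in frame 1 and (4.3, 4.9) in frame 2.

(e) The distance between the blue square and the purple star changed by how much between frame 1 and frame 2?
+0.7

Distance in frame 1: 1.9. Distance in frame 2: 2.6.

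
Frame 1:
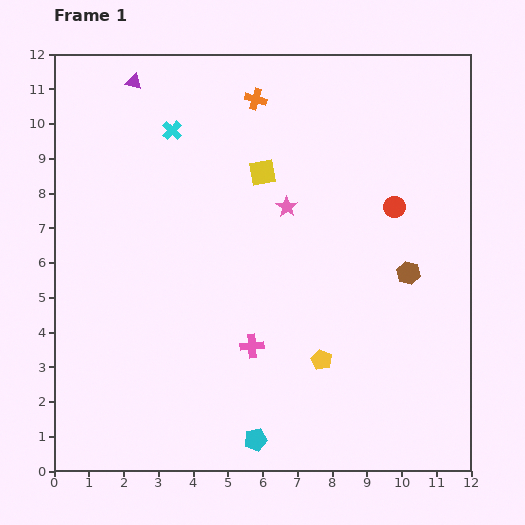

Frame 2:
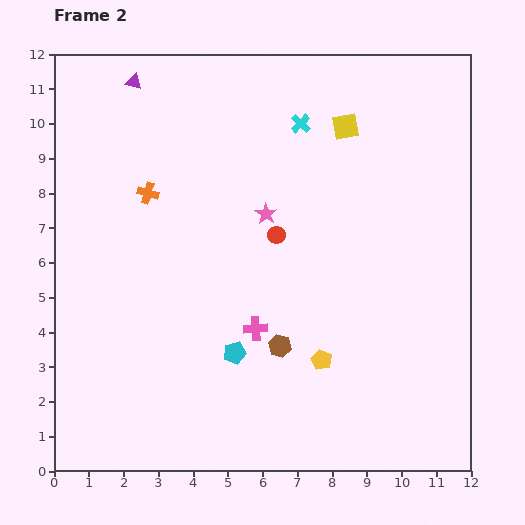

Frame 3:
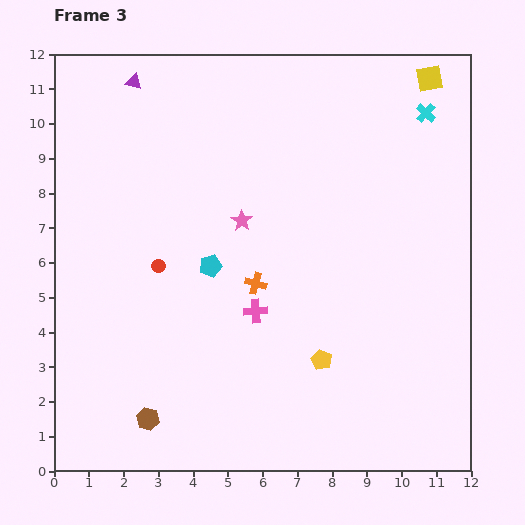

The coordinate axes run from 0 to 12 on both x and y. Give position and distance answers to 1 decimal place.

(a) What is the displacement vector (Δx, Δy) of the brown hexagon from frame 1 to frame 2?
(-3.7, -2.1)

The brown hexagon was at (10.2, 5.7) in frame 1 and (6.5, 3.6) in frame 2.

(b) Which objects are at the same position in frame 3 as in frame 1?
the purple triangle, the yellow pentagon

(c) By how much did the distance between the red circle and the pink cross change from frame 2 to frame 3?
+0.3

Distance in frame 2: 2.8. Distance in frame 3: 3.1.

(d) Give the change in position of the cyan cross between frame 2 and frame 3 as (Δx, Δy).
(3.6, 0.3)

The cyan cross was at (7.1, 10.0) in frame 2 and (10.7, 10.3) in frame 3.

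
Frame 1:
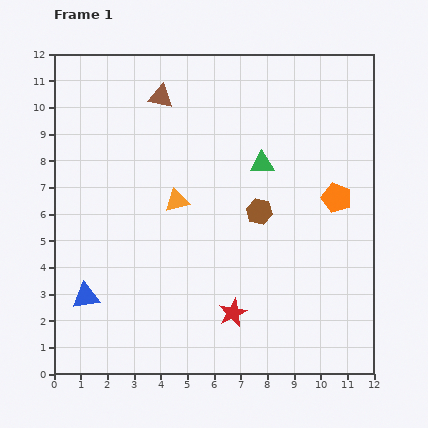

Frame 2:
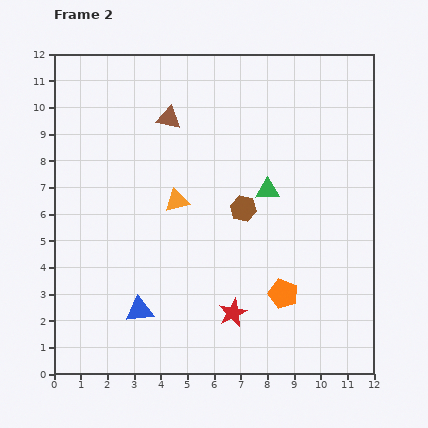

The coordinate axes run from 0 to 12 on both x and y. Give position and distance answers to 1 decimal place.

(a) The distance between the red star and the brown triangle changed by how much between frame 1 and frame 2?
-0.8

Distance in frame 1: 8.5. Distance in frame 2: 7.7.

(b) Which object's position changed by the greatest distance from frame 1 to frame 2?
the orange pentagon

(moved 4.1; next 2.1)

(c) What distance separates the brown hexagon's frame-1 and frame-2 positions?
0.6

The brown hexagon moved from (7.7, 6.1) to (7.1, 6.2), a distance of √(0.6² + 0.1²) ≈ 0.6.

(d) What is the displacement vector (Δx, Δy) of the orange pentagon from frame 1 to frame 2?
(-2.0, -3.6)

The orange pentagon was at (10.6, 6.6) in frame 1 and (8.6, 3.0) in frame 2.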